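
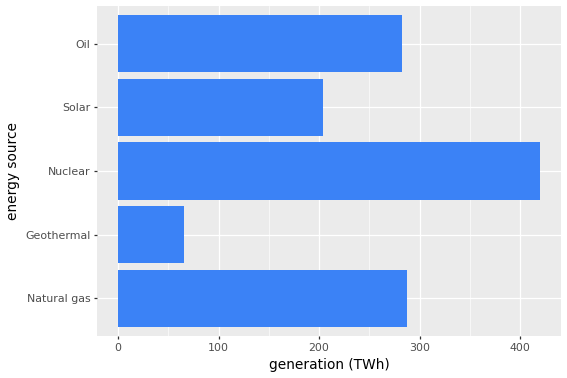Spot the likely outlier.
Geothermal ≈ 50; the rest sit between ≈ 200 and ≈ 400.

Geothermal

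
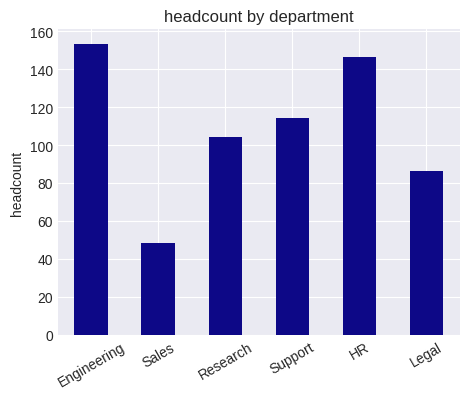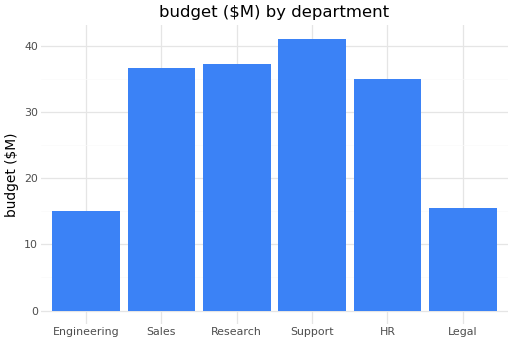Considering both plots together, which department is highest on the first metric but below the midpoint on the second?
Chart 2 median budget ($M) ≈ 35; below-median departments: Engineering, HR, Legal. Among those, Engineering has the highest headcount (≈ 160).

Engineering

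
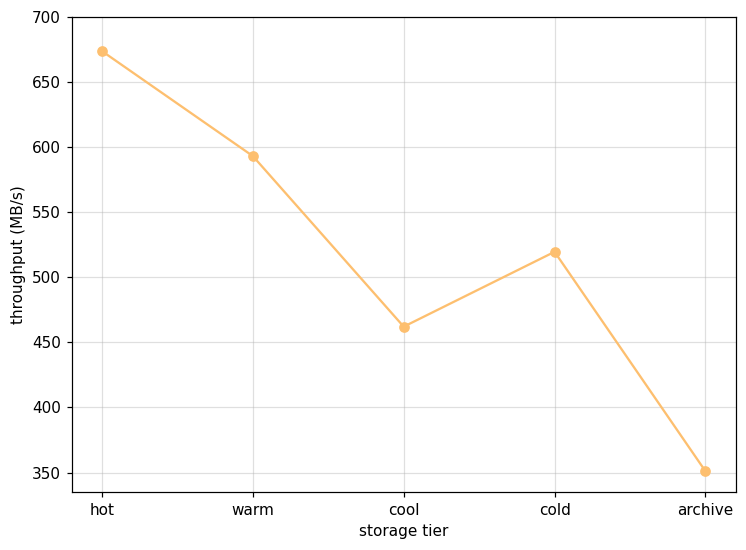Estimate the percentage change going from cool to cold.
≈ +11.1%

cool ≈ 450, cold ≈ 500; (500 − 450) / 450 ≈ +11.1%.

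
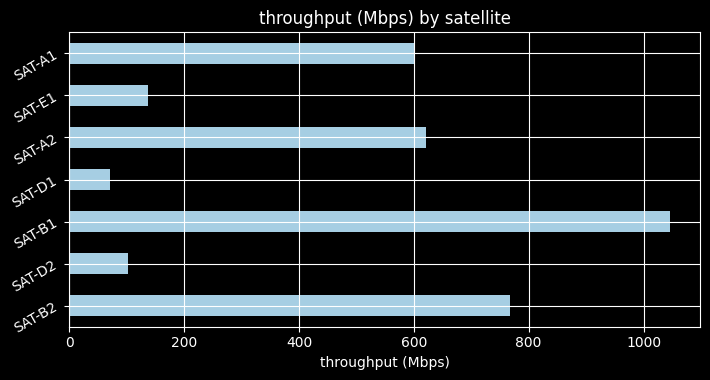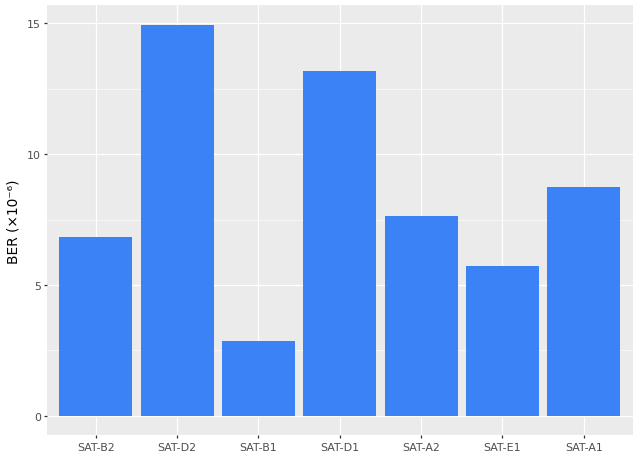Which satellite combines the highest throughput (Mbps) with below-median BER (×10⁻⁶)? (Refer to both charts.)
SAT-B1

Chart 2 median BER (×10⁻⁶) ≈ 8; below-median satellites: SAT-B2, SAT-B1, SAT-E1. Among those, SAT-B1 has the highest throughput (Mbps) (≈ 1000).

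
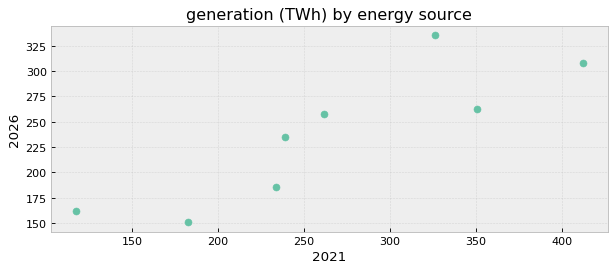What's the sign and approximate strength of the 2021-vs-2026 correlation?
Points are positively correlated; strong (|r| ≈ 0.9).

positive, strong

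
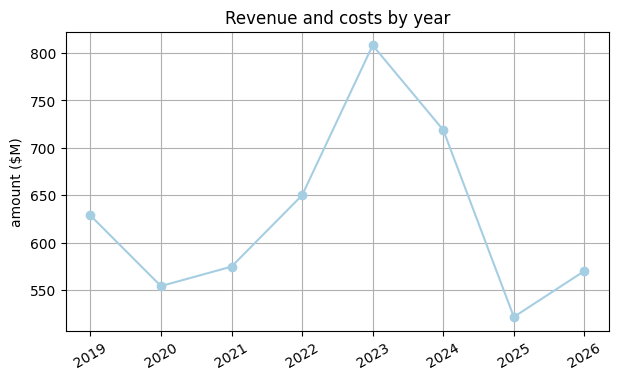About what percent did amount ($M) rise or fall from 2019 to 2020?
2019 ≈ 625, 2020 ≈ 550; (550 − 625) / 625 ≈ -12%.

≈ -12%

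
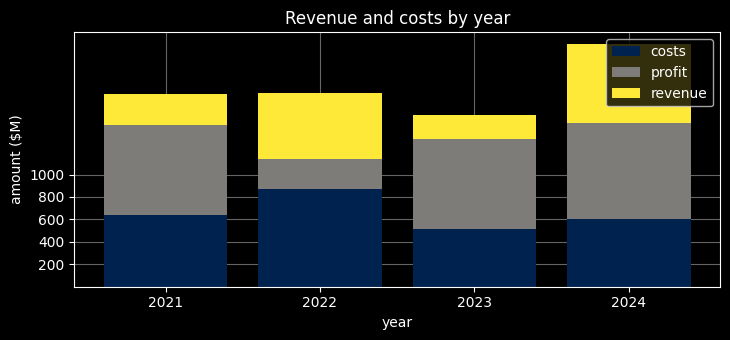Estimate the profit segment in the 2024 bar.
≈ 800

profit top ≈ 1400, bottom ≈ 600; segment ≈ 800.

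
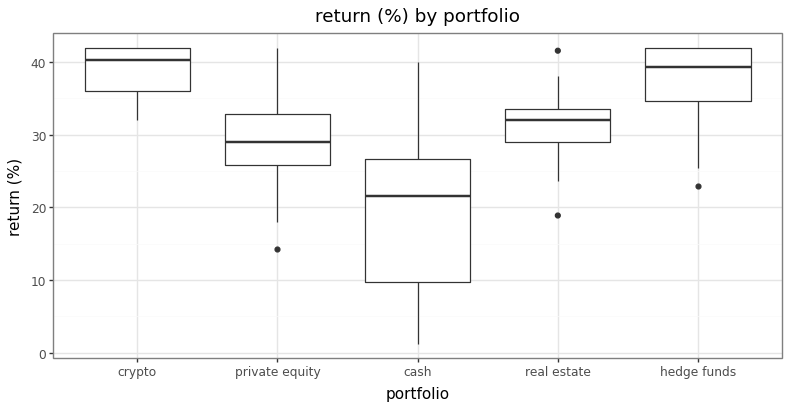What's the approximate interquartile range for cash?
Q3 ≈ 26, Q1 ≈ 10; IQR ≈ 16.

≈ 16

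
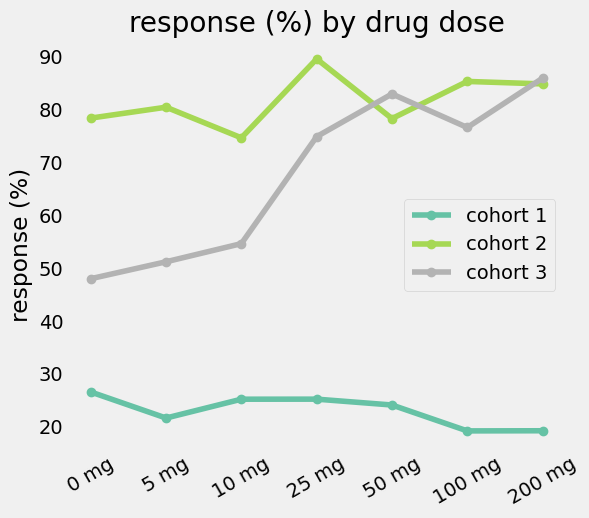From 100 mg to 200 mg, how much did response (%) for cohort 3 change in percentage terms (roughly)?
100 mg ≈ 80, 200 mg ≈ 90; (90 − 80) / 80 ≈ +12.5%.

≈ +12.5%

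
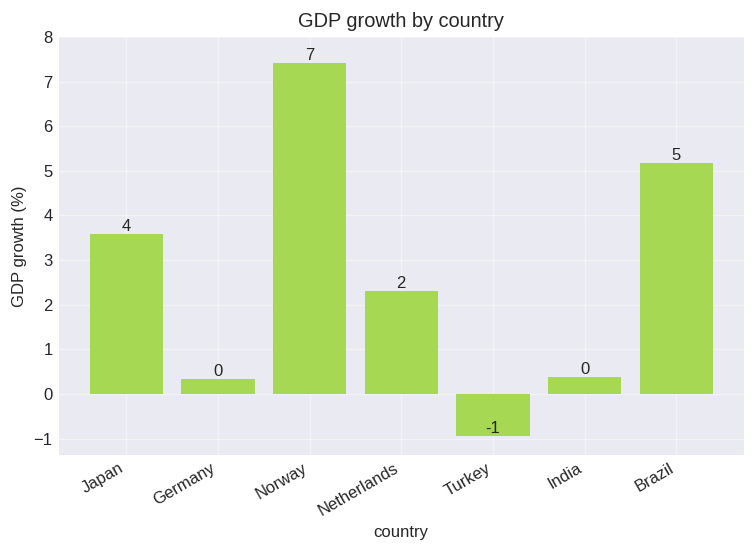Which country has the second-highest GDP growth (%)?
Top 3: Norway ≈ 7, Brazil ≈ 5, Japan ≈ 4.

Brazil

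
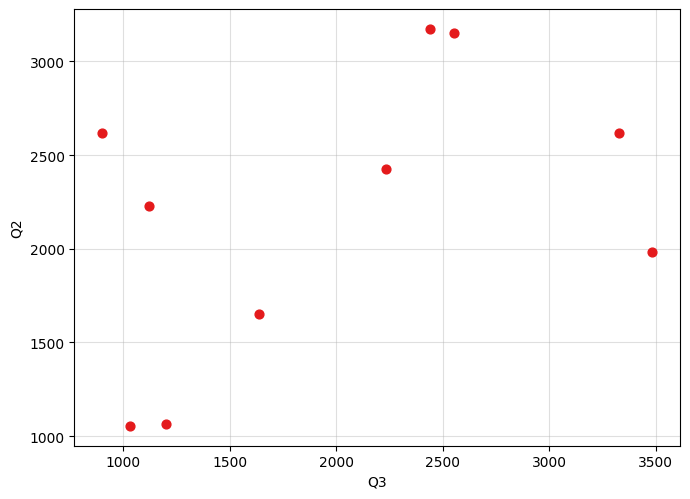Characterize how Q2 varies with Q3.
Points are positively correlated; moderate (|r| ≈ 0.5).

positive, moderate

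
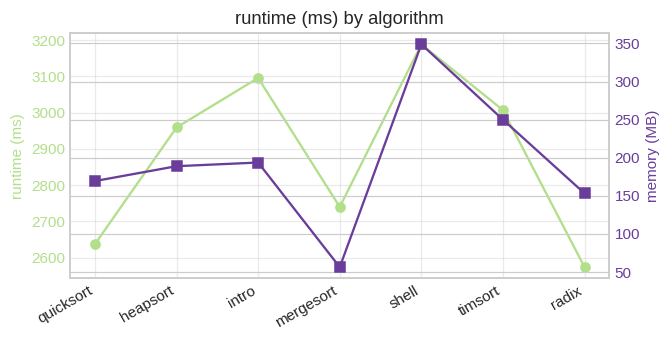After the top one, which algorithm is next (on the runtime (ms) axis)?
intro

Top 3 (on the runtime (ms) axis): shell ≈ 3200, intro ≈ 3100, timsort ≈ 3000.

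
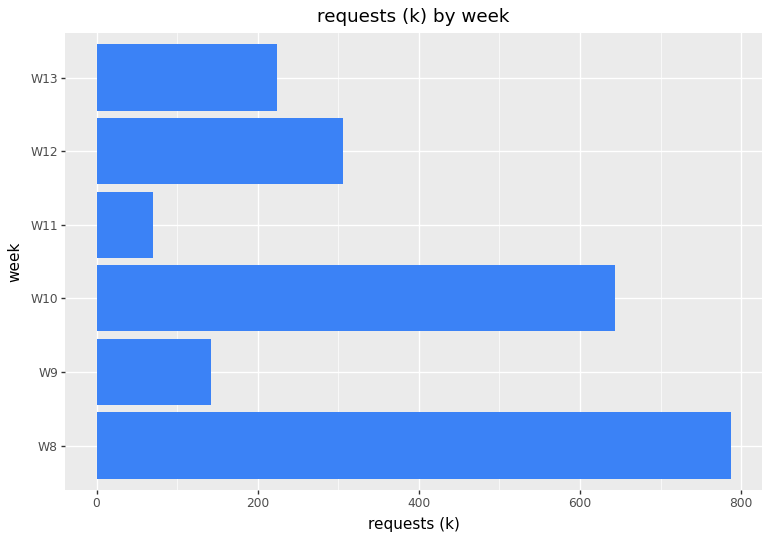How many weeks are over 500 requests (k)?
Above 500: W8, W10.

2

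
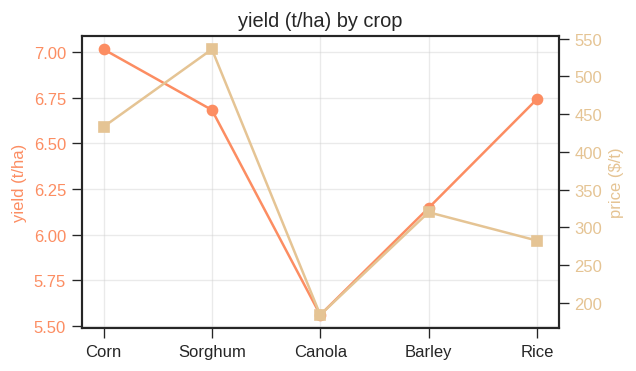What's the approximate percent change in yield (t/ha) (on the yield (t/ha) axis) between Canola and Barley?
Canola ≈ 5.6, Barley ≈ 6.2; (6.2 − 5.6) / 5.6 ≈ +10.7%.

≈ +10.7%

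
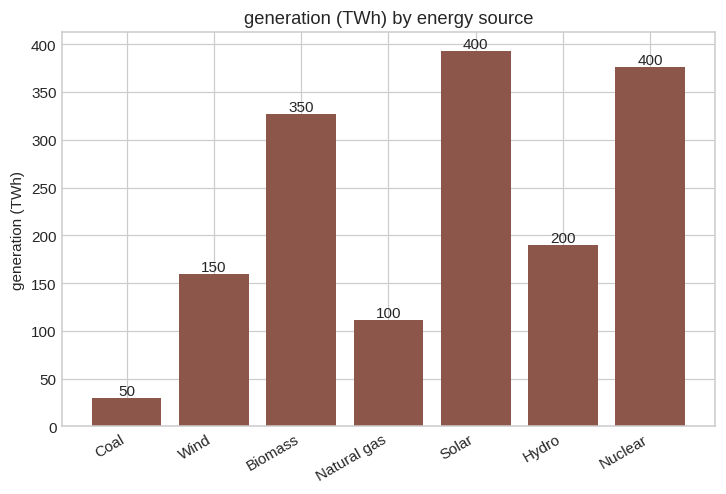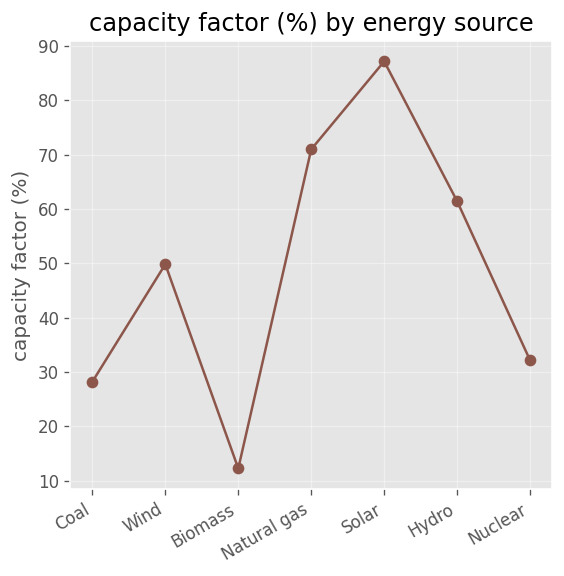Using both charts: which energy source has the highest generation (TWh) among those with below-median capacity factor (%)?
Chart 2 median capacity factor (%) ≈ 50; below-median energy sources: Coal, Biomass, Nuclear. Among those, Nuclear has the highest generation (TWh) (≈ 400).

Nuclear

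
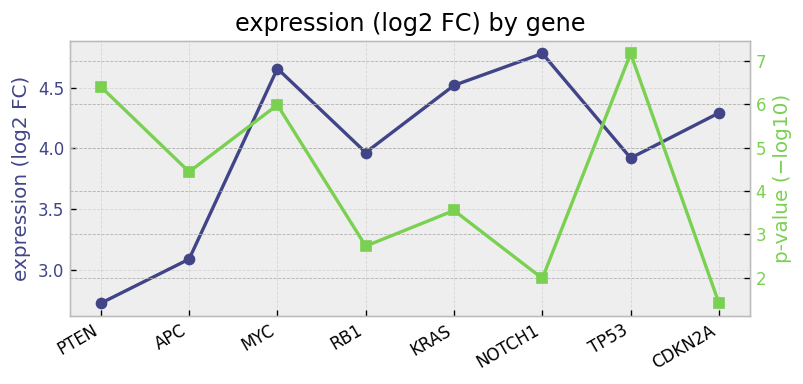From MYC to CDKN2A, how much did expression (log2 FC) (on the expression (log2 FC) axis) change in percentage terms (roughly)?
MYC ≈ 4.6, CDKN2A ≈ 4.2; (4.2 − 4.6) / 4.6 ≈ -8.7%.

≈ -8.7%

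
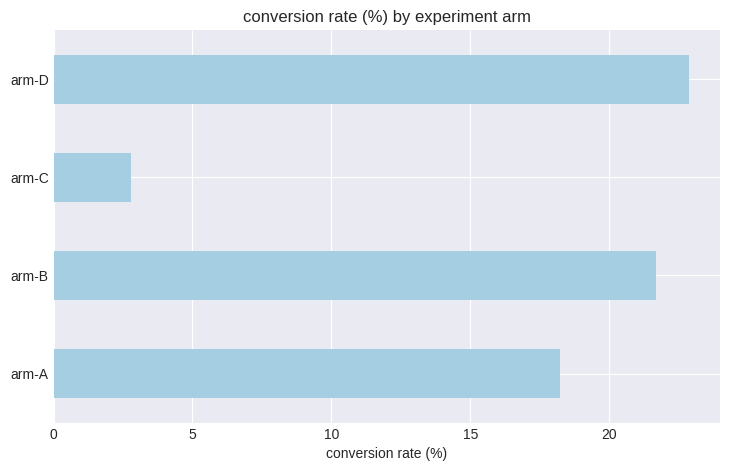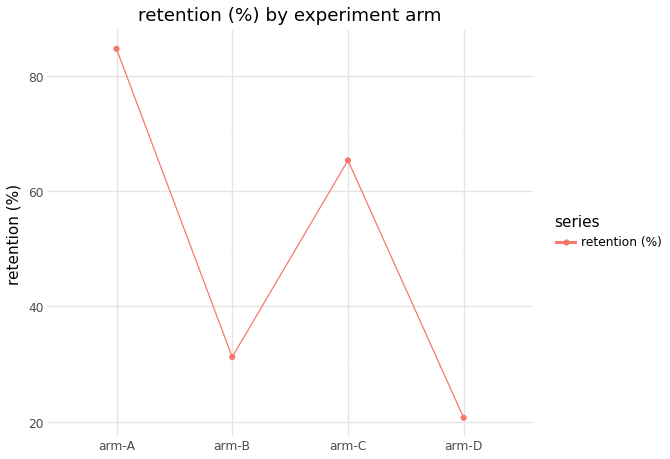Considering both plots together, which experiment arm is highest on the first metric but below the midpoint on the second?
arm-D

Chart 2 median retention (%) ≈ 50; below-median experiment arms: arm-B, arm-D. Among those, arm-D has the highest conversion rate (%) (≈ 25).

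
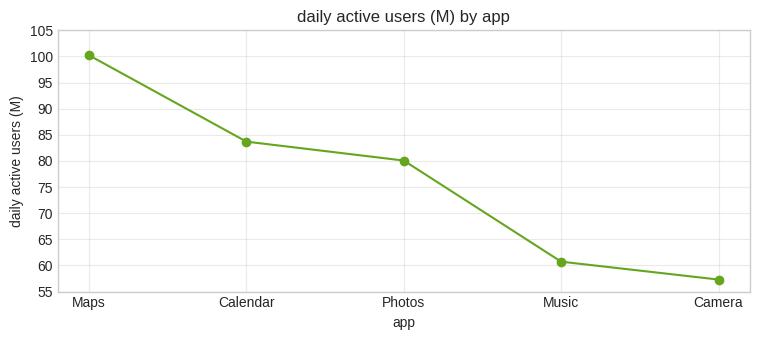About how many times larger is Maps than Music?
Maps ≈ 100, Music ≈ 60; 100/60 ≈ 1.67.

≈ 1.67×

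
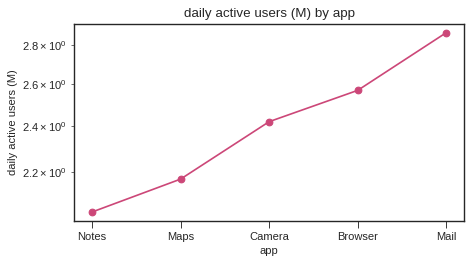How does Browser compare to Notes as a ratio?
Browser ≈ 2.6, Notes ≈ 2.0; 2.6/2.0 ≈ 1.3.

≈ 1.3×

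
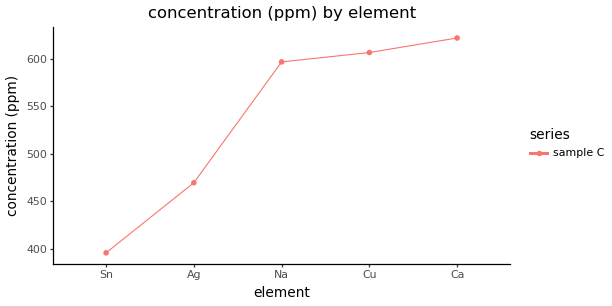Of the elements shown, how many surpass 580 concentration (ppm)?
3

Above 580: Na, Cu, Ca.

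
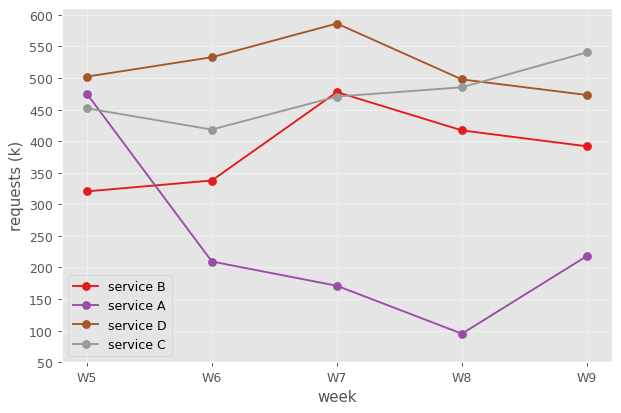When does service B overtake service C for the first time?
W7

W6: service B ≈ 350 vs service C ≈ 400 (not yet); W7: service B ≈ 500 vs service C ≈ 450 (first crossover).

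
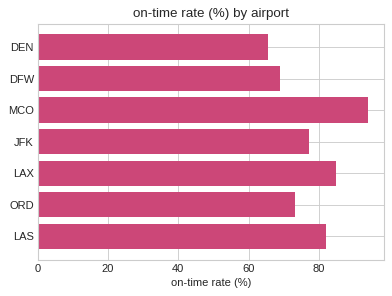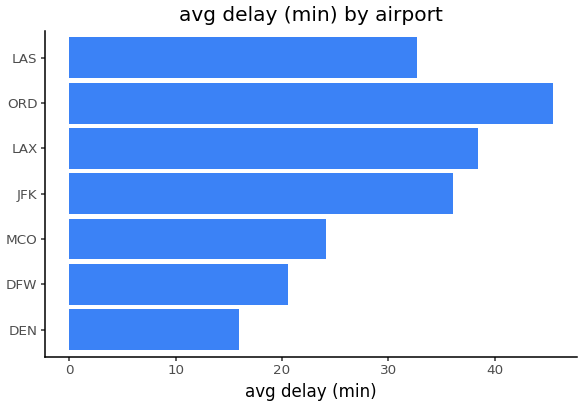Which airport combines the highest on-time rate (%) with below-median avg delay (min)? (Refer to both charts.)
MCO

Chart 2 median avg delay (min) ≈ 35; below-median airports: DEN, DFW, MCO. Among those, MCO has the highest on-time rate (%) (≈ 90).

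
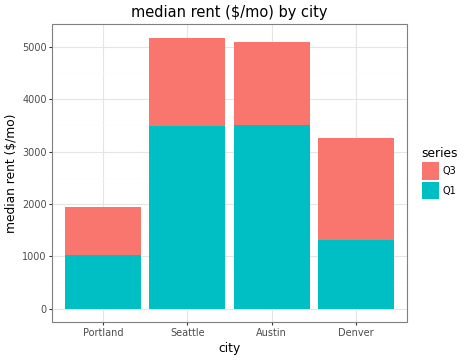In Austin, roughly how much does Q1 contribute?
Q1 top ≈ 3500, bottom ≈ 0; segment ≈ 3500.

≈ 3500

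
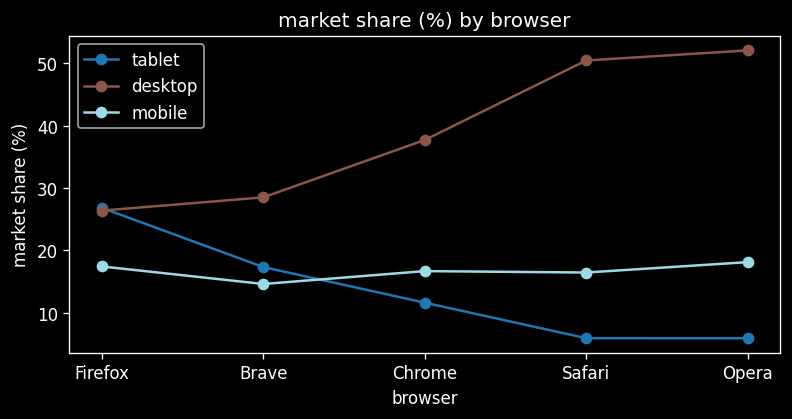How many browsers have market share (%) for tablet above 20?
1

Above 20: Firefox.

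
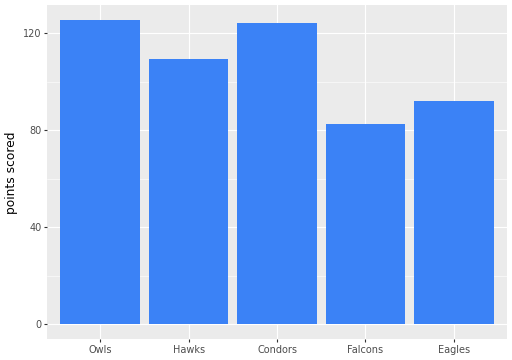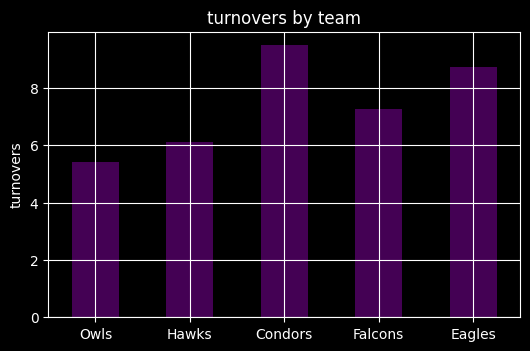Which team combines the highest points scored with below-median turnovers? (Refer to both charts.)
Owls

Chart 2 median turnovers ≈ 7; below-median teams: Owls, Hawks. Among those, Owls has the highest points scored (≈ 120).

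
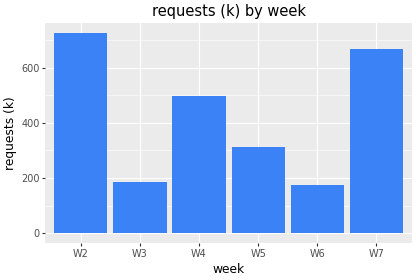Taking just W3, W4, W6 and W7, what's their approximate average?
≈ 400

(200 + 500 + 200 + 700) / 4 ≈ 400.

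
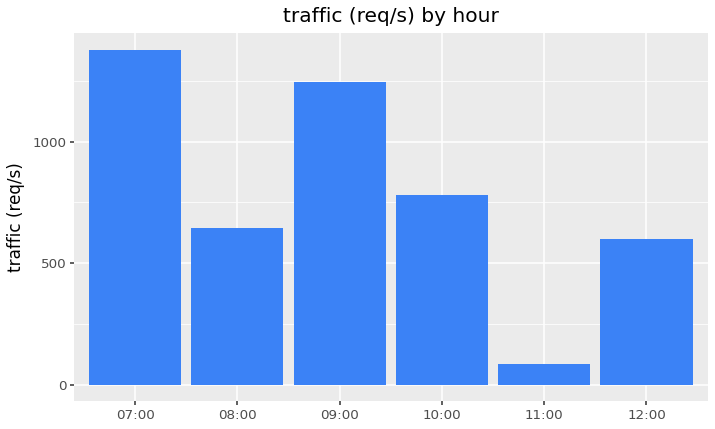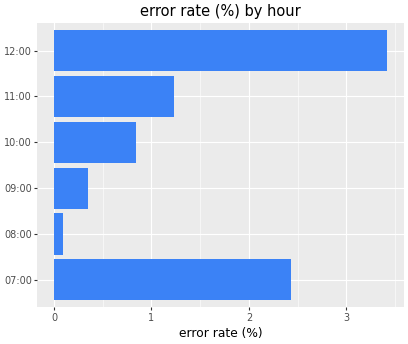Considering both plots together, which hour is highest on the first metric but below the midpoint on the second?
09:00

Chart 2 median error rate (%) ≈ 1; below-median hours: 08:00, 09:00, 10:00. Among those, 09:00 has the highest traffic (req/s) (≈ 1200).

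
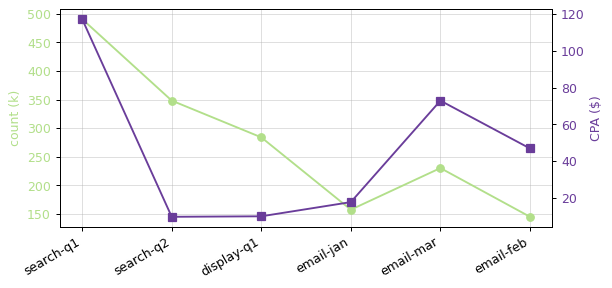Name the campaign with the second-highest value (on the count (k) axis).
search-q2

Top 3 (on the count (k) axis): search-q1 ≈ 500, search-q2 ≈ 350, display-q1 ≈ 300.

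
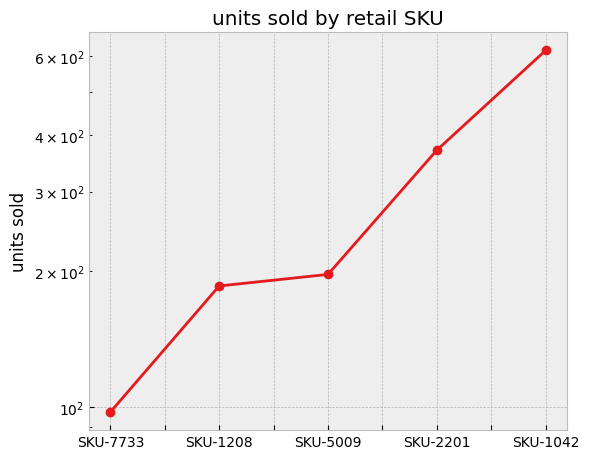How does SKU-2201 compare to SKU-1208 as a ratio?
SKU-2201 ≈ 350, SKU-1208 ≈ 200; 350/200 ≈ 1.75.

≈ 1.75×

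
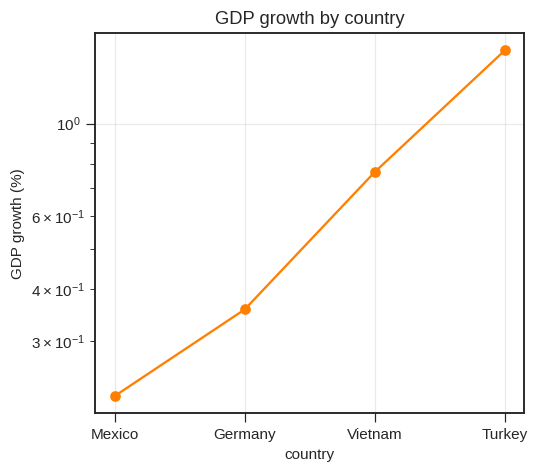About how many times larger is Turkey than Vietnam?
Turkey ≈ 1.4, Vietnam ≈ 0.8; 1.4/0.8 ≈ 1.75.

≈ 1.75×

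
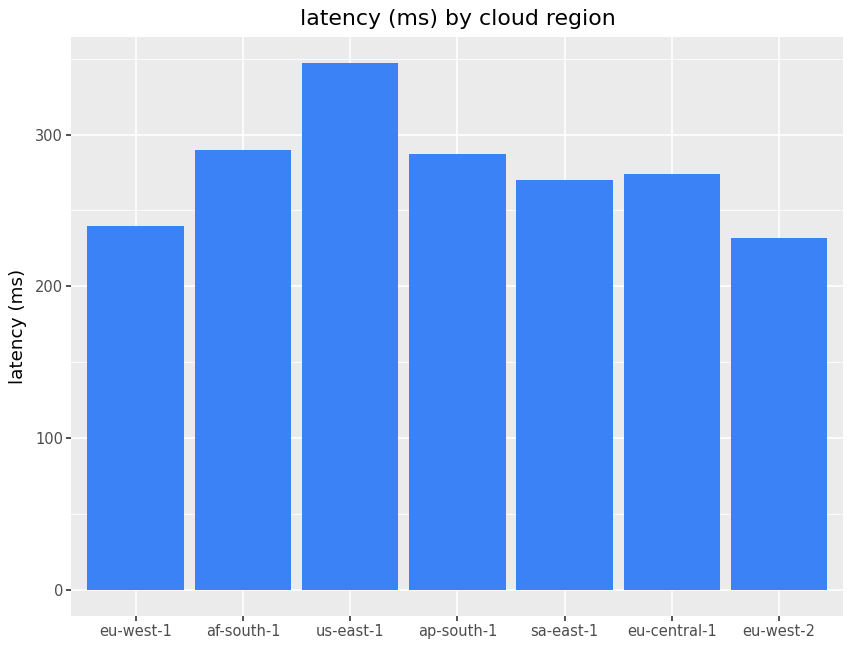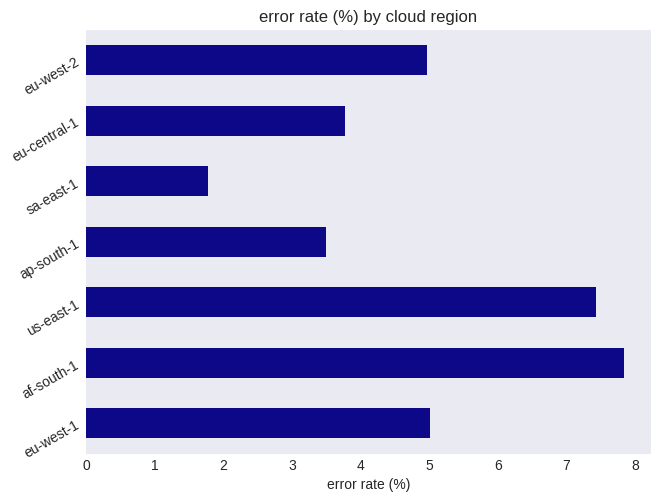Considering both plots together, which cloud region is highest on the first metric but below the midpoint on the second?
ap-south-1

Chart 2 median error rate (%) ≈ 5; below-median cloud regions: ap-south-1, sa-east-1, eu-central-1. Among those, ap-south-1 has the highest latency (ms) (≈ 300).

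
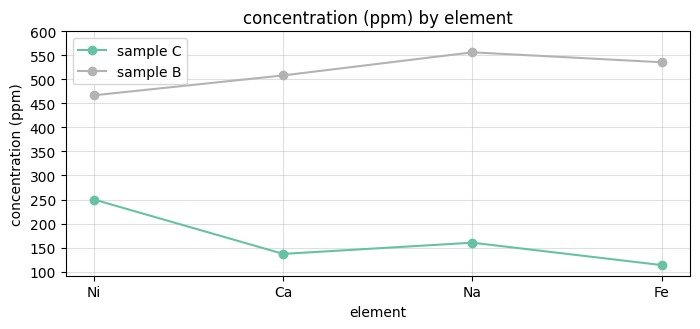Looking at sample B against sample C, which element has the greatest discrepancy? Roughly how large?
Fe: sample B ≈ 550, sample C ≈ 100 → gap ≈ 450. Next-largest (Na) is only ≈ 400.

Fe, ≈ 450 ppm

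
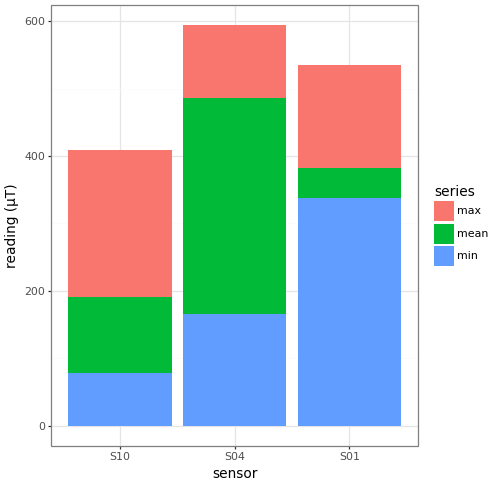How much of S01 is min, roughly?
≈ 350

min top ≈ 350, bottom ≈ 0; segment ≈ 350.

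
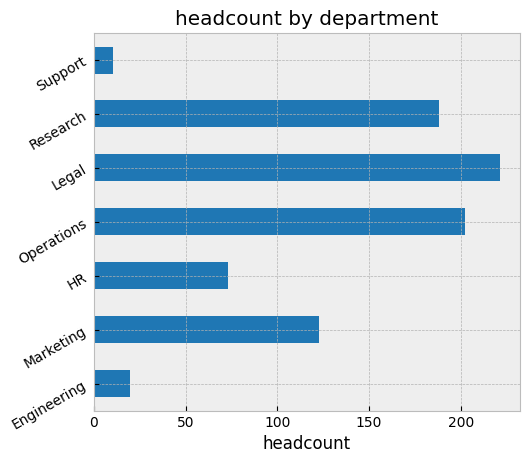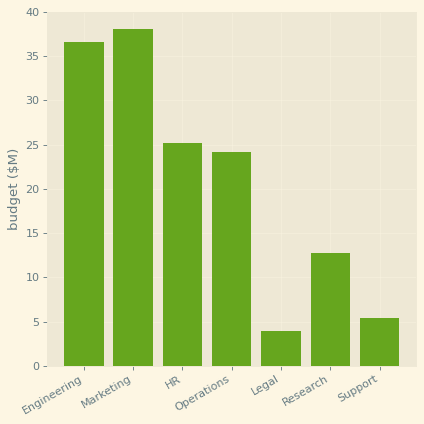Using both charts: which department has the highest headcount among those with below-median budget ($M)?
Chart 2 median budget ($M) ≈ 25; below-median departments: Legal, Research, Support. Among those, Legal has the highest headcount (≈ 225).

Legal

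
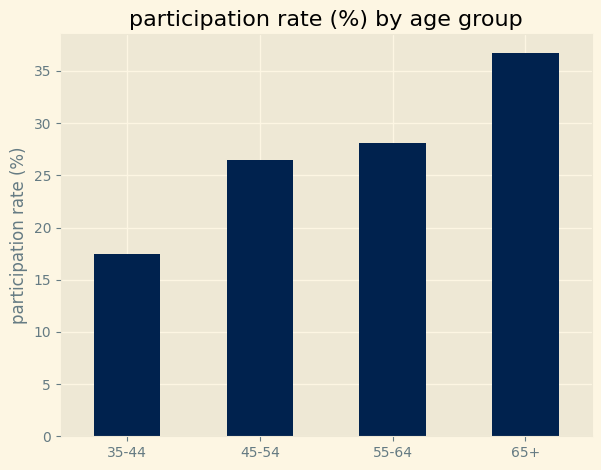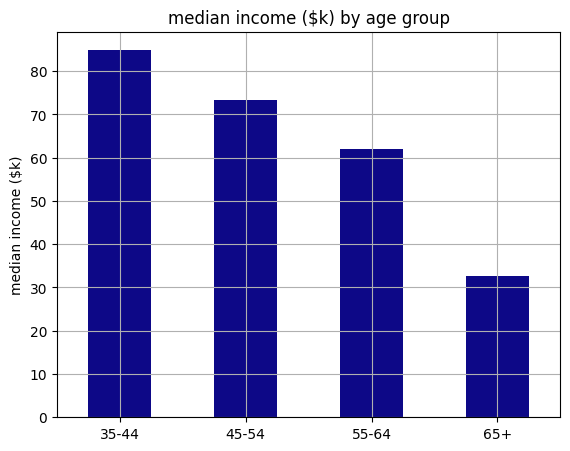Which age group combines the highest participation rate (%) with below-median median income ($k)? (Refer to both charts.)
65+

Chart 2 median median income ($k) ≈ 70; below-median age groups: 55-64, 65+. Among those, 65+ has the highest participation rate (%) (≈ 35).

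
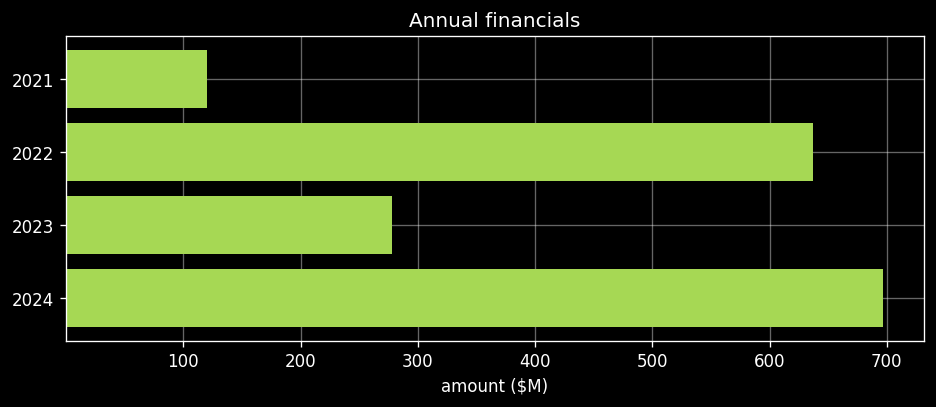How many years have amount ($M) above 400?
Above 400: 2022, 2024.

2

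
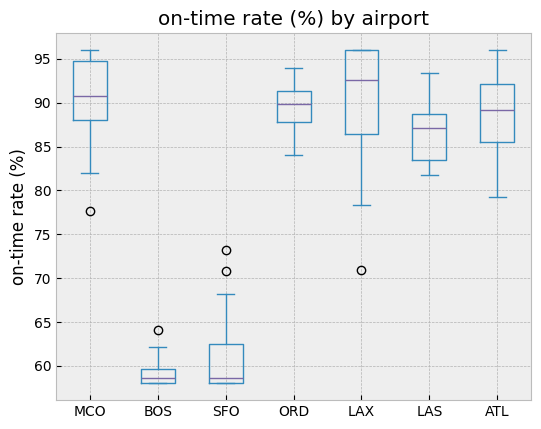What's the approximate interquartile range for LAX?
Q3 ≈ 95, Q1 ≈ 85; IQR ≈ 10.

≈ 10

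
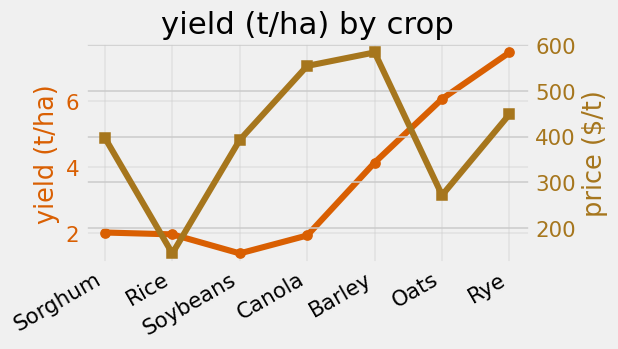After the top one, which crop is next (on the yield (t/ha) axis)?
Top 3 (on the yield (t/ha) axis): Rye ≈ 7, Oats ≈ 6, Barley ≈ 4.

Oats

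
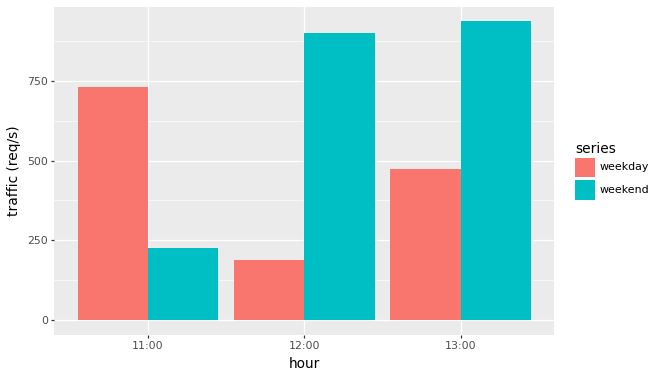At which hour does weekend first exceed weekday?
11:00: weekend ≈ 200 vs weekday ≈ 700 (not yet); 12:00: weekend ≈ 900 vs weekday ≈ 200 (first crossover).

12:00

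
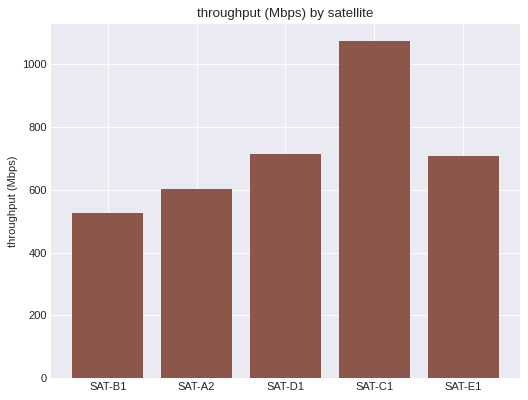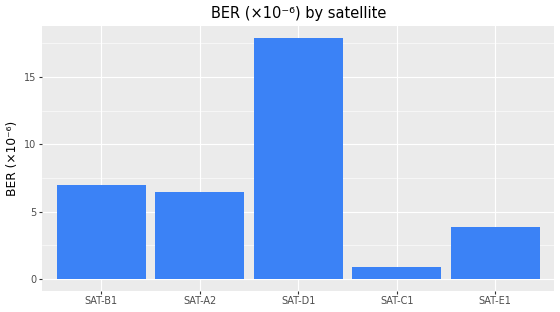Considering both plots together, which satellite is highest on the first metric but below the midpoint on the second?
SAT-C1

Chart 2 median BER (×10⁻⁶) ≈ 6; below-median satellites: SAT-C1, SAT-E1. Among those, SAT-C1 has the highest throughput (Mbps) (≈ 1100).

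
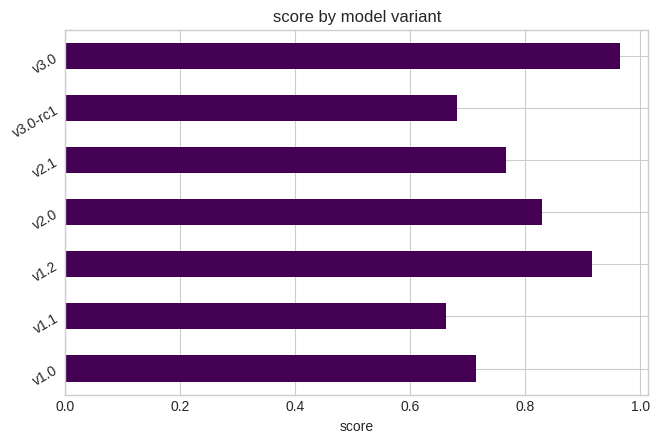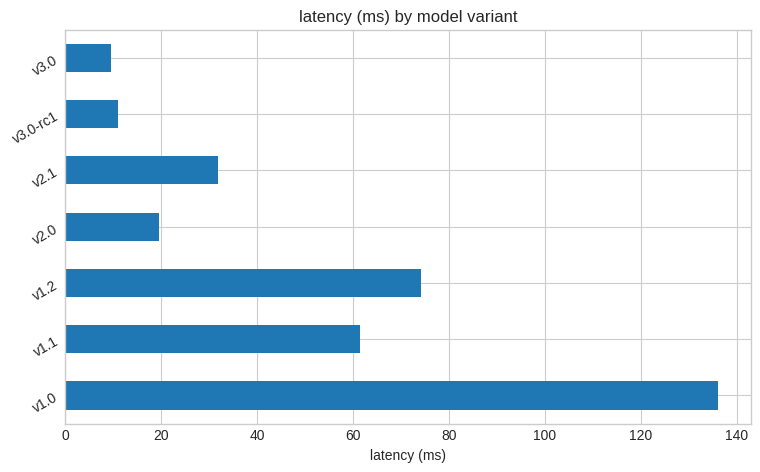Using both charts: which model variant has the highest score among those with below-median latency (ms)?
v3.0

Chart 2 median latency (ms) ≈ 40; below-median model variants: v2.0, v3.0-rc1, v3.0. Among those, v3.0 has the highest score (≈ 1).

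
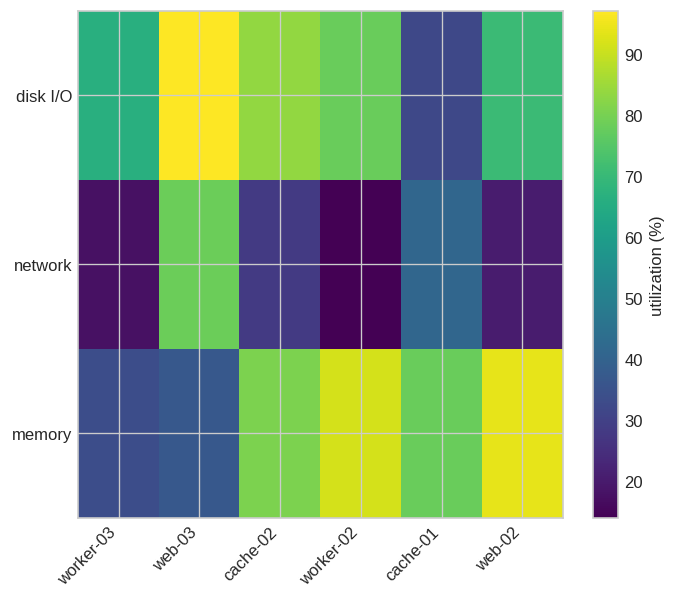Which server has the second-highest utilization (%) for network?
Top 3 for network: web-03 ≈ 80, cache-01 ≈ 40, cache-02 ≈ 30.

cache-01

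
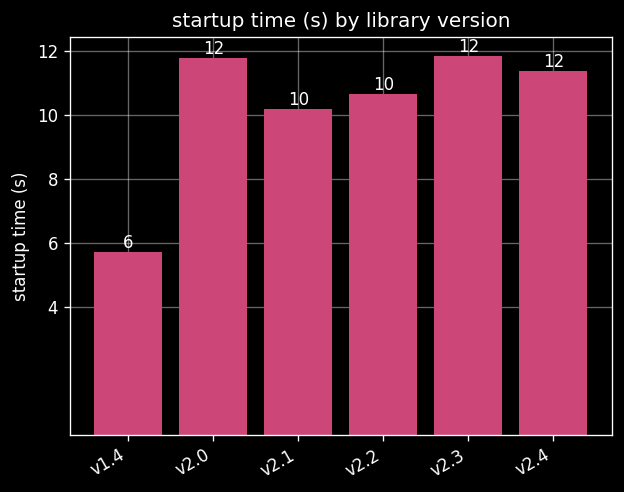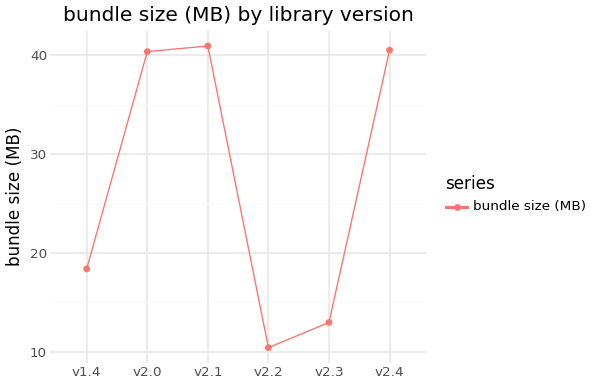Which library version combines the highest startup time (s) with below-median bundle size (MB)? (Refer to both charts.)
Chart 2 median bundle size (MB) ≈ 30; below-median library versions: v1.4, v2.2, v2.3. Among those, v2.3 has the highest startup time (s) (≈ 12).

v2.3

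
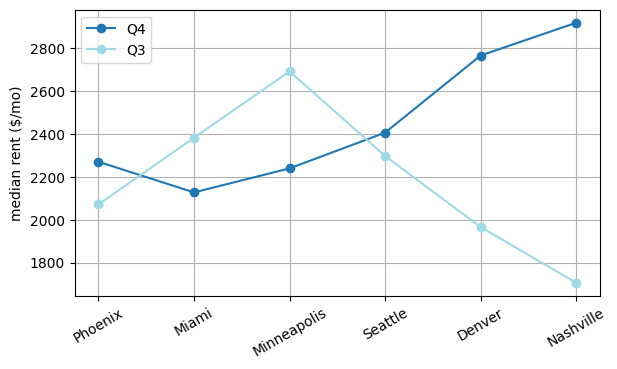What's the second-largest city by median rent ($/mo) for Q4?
Top 3 for Q4: Nashville ≈ 3000, Denver ≈ 2800, Seattle ≈ 2400.

Denver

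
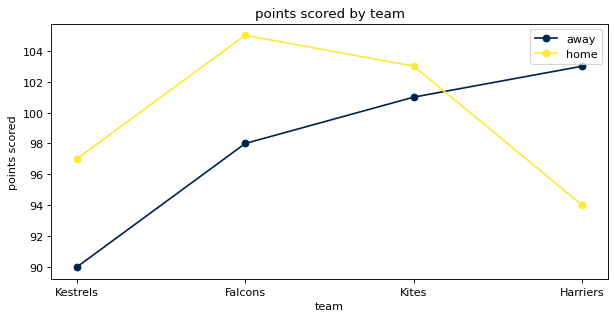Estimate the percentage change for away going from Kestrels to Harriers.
≈ +15.6%

Kestrels ≈ 90, Harriers ≈ 104; (104 − 90) / 90 ≈ +15.6%.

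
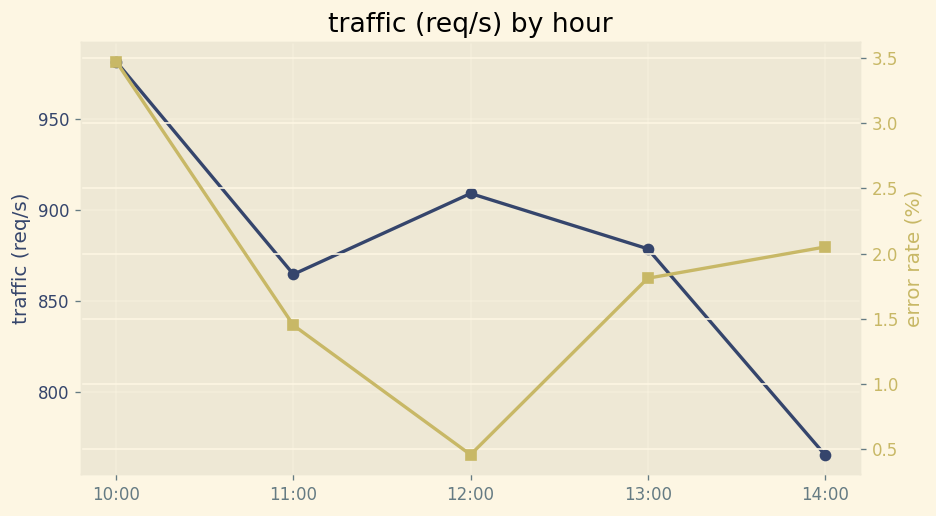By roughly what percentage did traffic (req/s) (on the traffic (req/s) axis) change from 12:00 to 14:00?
12:00 ≈ 900, 14:00 ≈ 760; (760 − 900) / 900 ≈ -15.6%.

≈ -15.6%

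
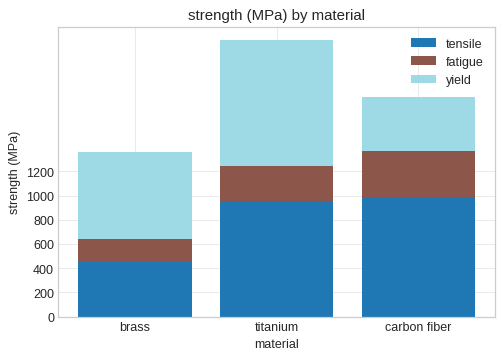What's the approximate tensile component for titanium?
≈ 1000

tensile top ≈ 1000, bottom ≈ 0; segment ≈ 1000.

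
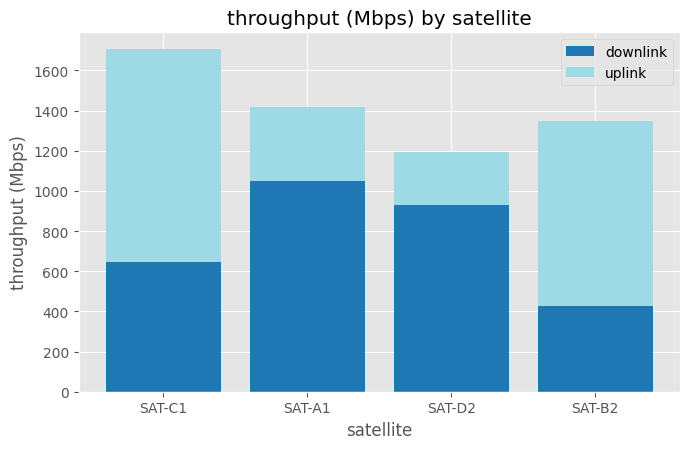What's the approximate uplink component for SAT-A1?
uplink top ≈ 1400, bottom ≈ 1000; segment ≈ 400.

≈ 400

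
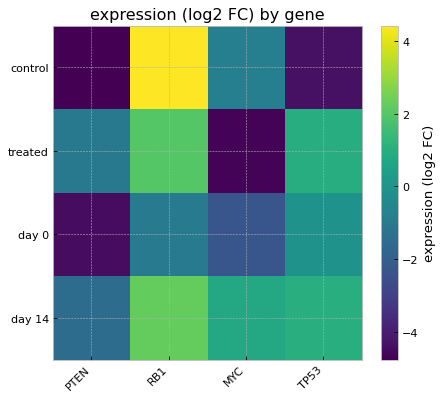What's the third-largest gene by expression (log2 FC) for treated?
Top 4 for treated: RB1 ≈ 2, TP53 ≈ 1, PTEN ≈ -1, MYC ≈ -5.

PTEN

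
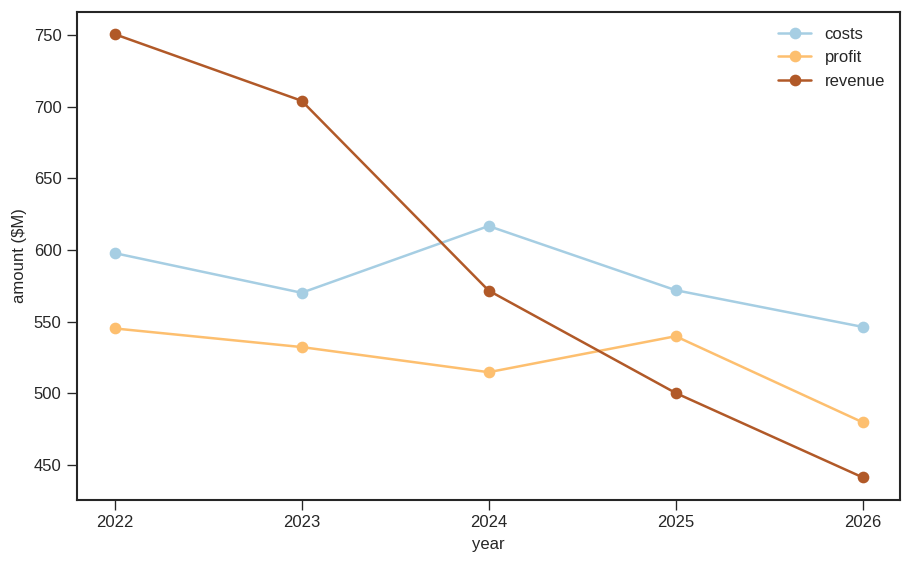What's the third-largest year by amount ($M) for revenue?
Top 4 for revenue: 2022 ≈ 750, 2023 ≈ 700, 2024 ≈ 550, 2025 ≈ 500.

2024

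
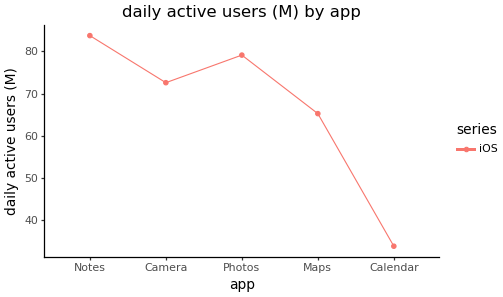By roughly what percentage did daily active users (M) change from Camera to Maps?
Camera ≈ 75, Maps ≈ 65; (65 − 75) / 75 ≈ -13.3%.

≈ -13.3%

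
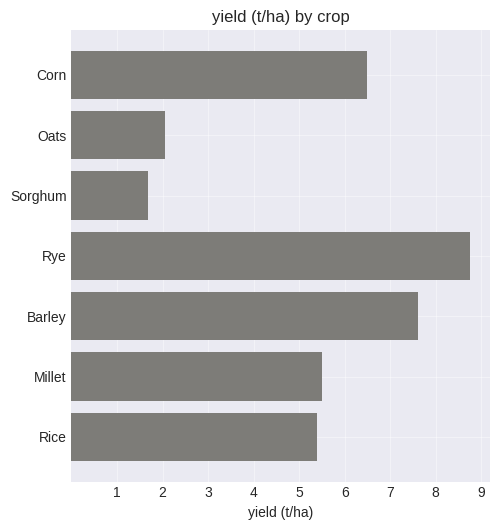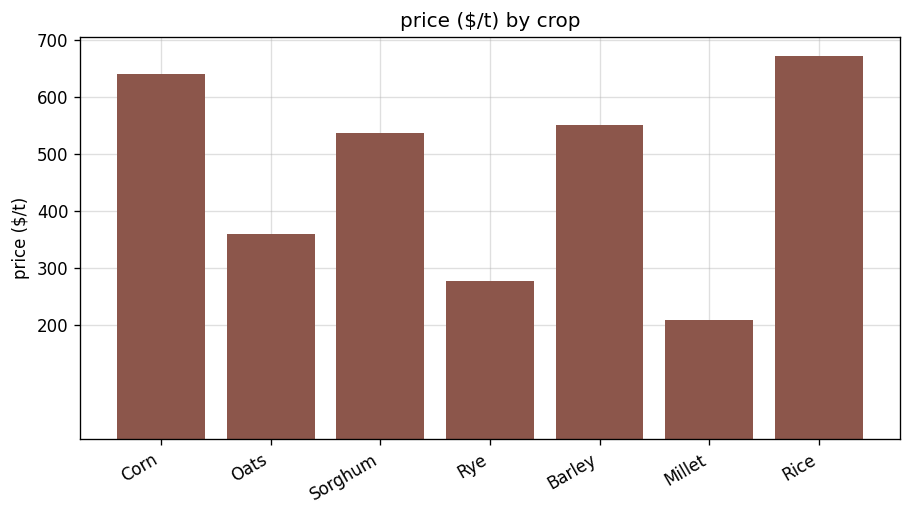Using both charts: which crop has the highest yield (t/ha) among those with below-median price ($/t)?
Chart 2 median price ($/t) ≈ 500; below-median crops: Oats, Rye, Millet. Among those, Rye has the highest yield (t/ha) (≈ 9).

Rye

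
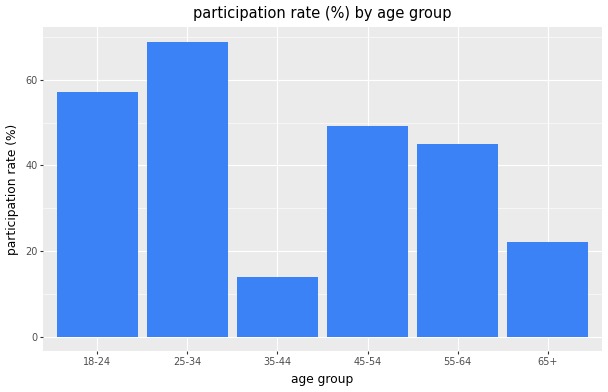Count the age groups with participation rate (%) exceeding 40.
4

Above 40: 18-24, 25-34, 45-54, 55-64.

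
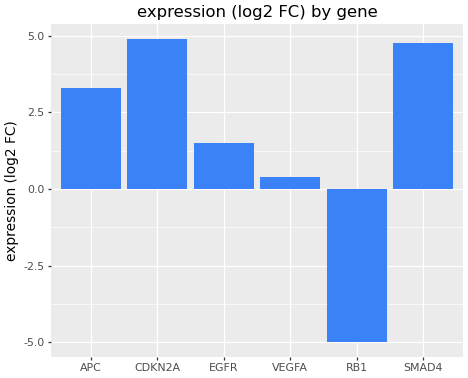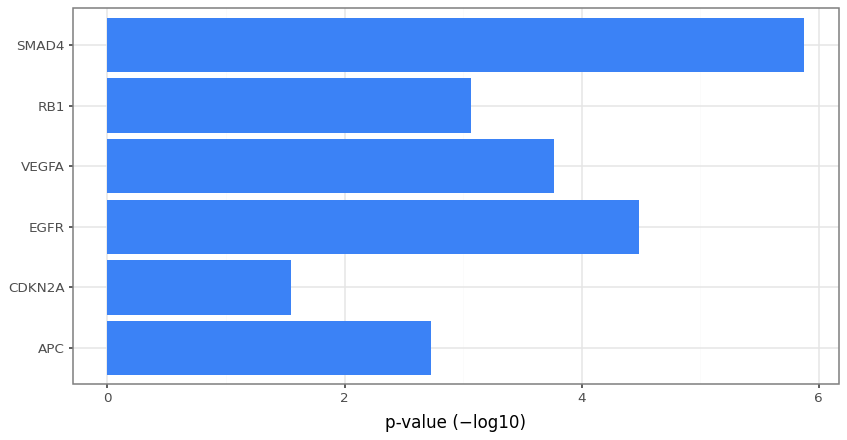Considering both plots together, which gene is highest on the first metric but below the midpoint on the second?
Chart 2 median p-value (−log10) ≈ 3; below-median genes: APC, CDKN2A, RB1. Among those, CDKN2A has the highest expression (log2 FC) (≈ 5).

CDKN2A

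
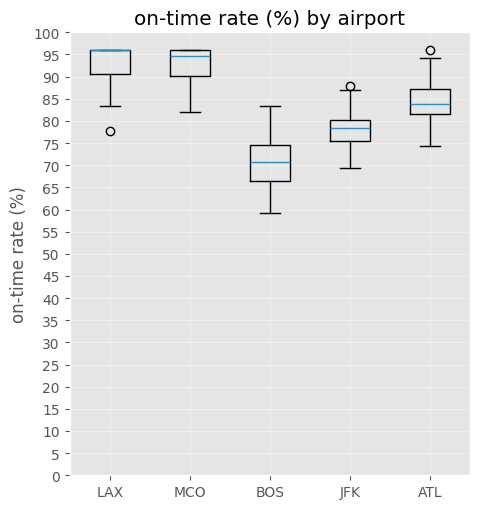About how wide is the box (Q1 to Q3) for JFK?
≈ 5

Q3 ≈ 80, Q1 ≈ 75; IQR ≈ 5.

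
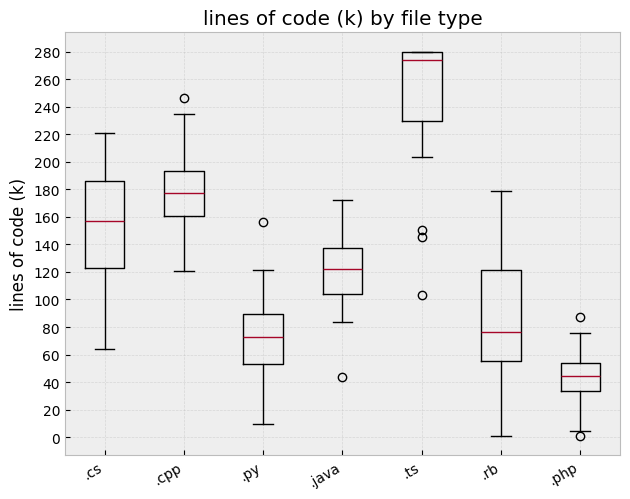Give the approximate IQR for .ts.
Q3 ≈ 280, Q1 ≈ 220; IQR ≈ 60.

≈ 60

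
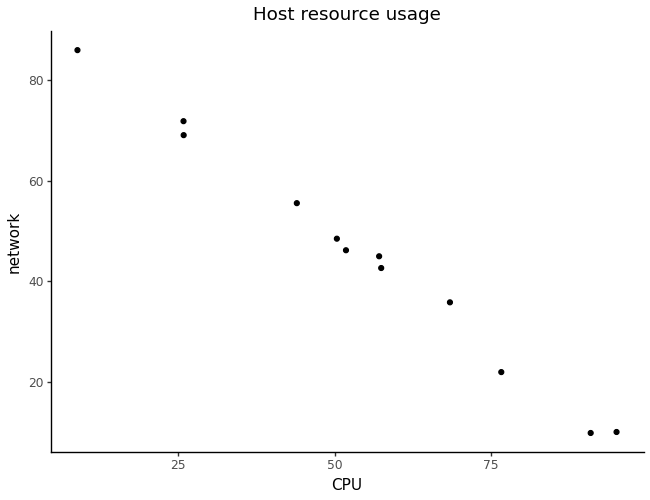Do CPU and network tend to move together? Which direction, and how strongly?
Points are negatively correlated; strong (|r| ≈ 1.0).

negative, strong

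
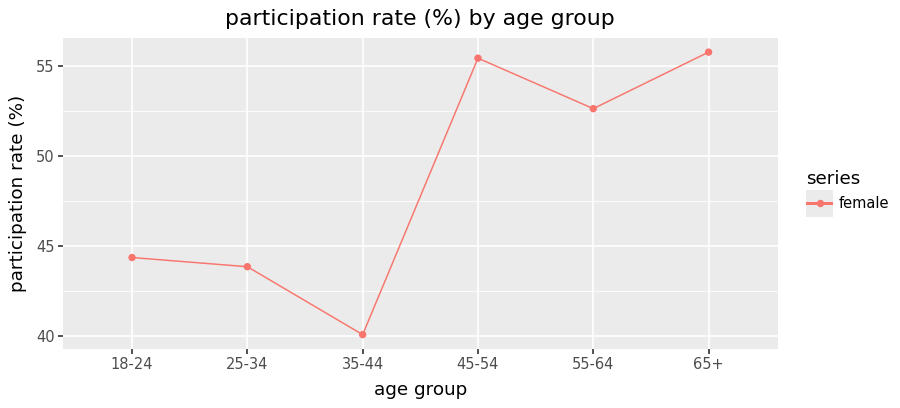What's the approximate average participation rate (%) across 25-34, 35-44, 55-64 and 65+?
(44 + 40 + 52 + 56) / 4 ≈ 48.

≈ 48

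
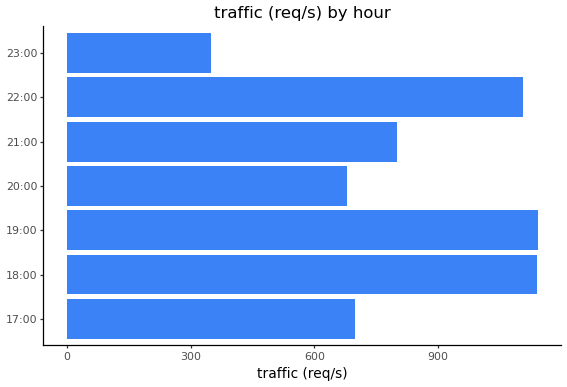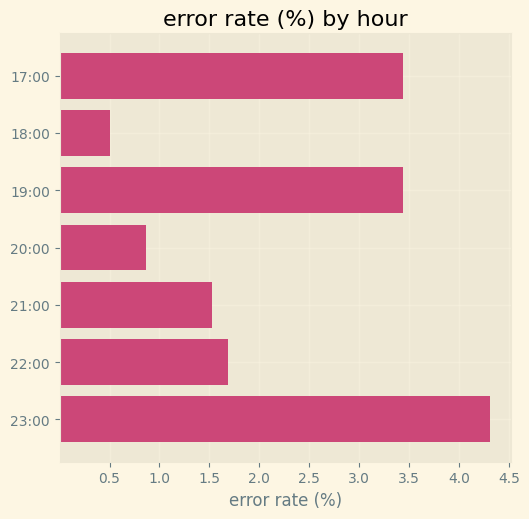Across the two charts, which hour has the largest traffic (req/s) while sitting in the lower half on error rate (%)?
18:00

Chart 2 median error rate (%) ≈ 1.5; below-median hours: 18:00, 20:00, 21:00. Among those, 18:00 has the highest traffic (req/s) (≈ 1200).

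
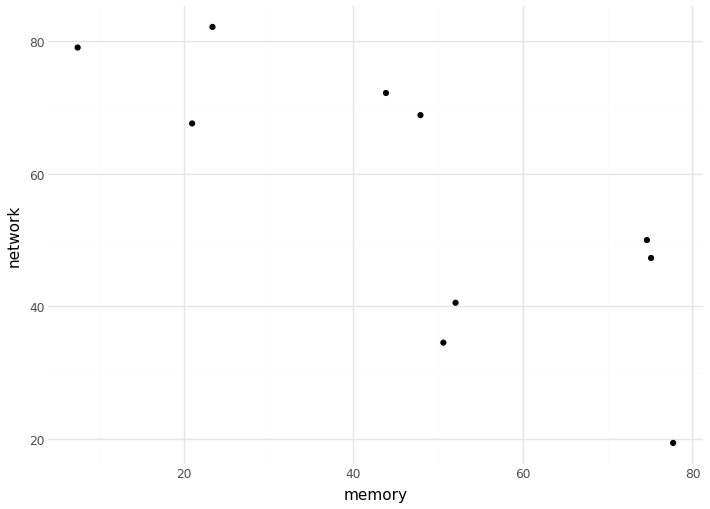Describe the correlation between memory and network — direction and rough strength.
negative, strong

Points are negatively correlated; strong (|r| ≈ 0.8).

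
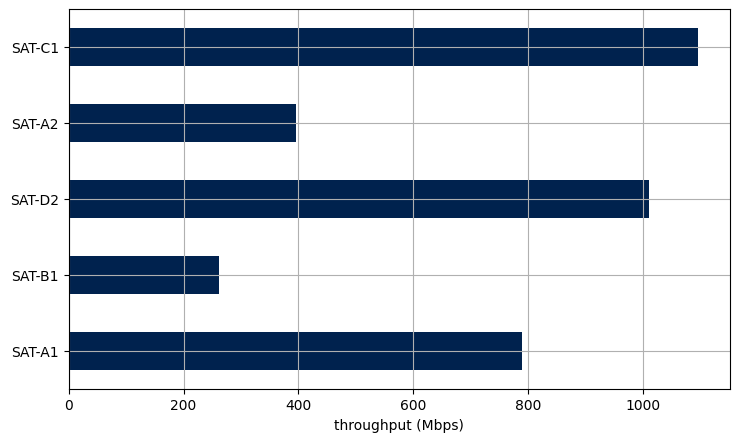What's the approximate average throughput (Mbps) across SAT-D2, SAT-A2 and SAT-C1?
≈ 833

(1000 + 400 + 1100) / 3 ≈ 833.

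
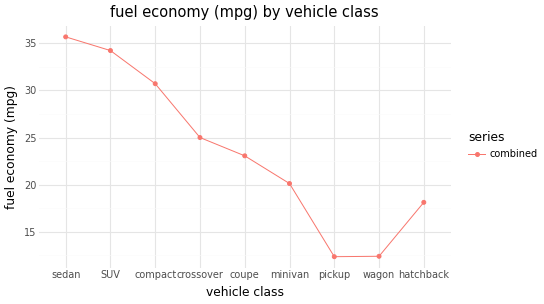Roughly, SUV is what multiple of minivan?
≈ 1.7×

SUV ≈ 34, minivan ≈ 20; 34/20 ≈ 1.7.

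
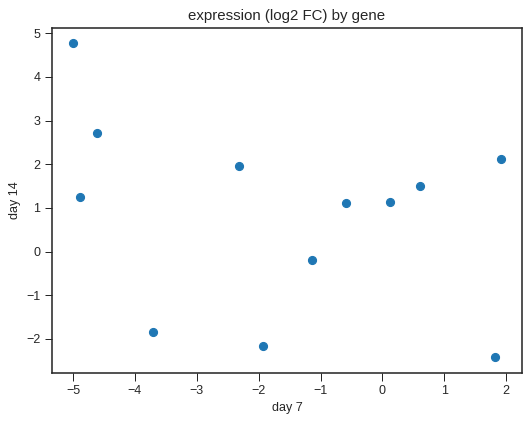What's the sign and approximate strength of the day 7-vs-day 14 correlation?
Points are negatively correlated; weak (|r| ≈ 0.3).

negative, weak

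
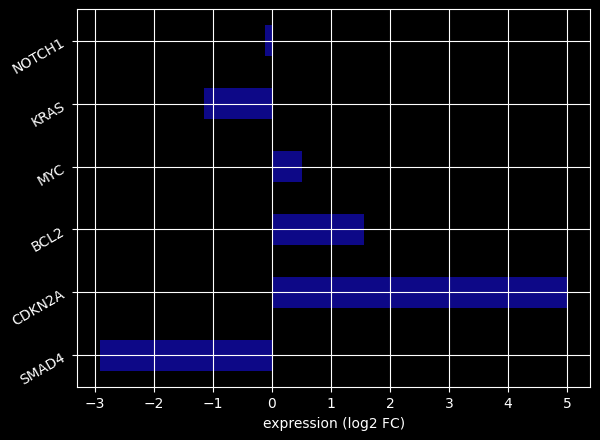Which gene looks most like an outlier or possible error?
CDKN2A

CDKN2A ≈ 5; the rest sit between ≈ -3 and ≈ 2.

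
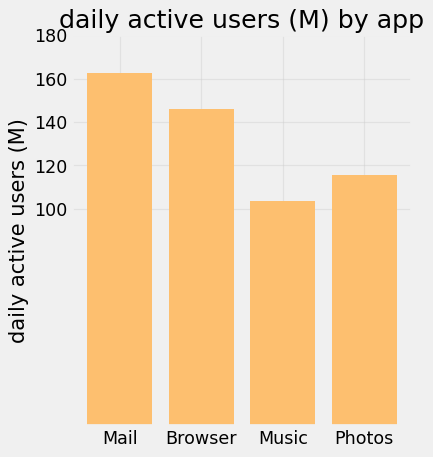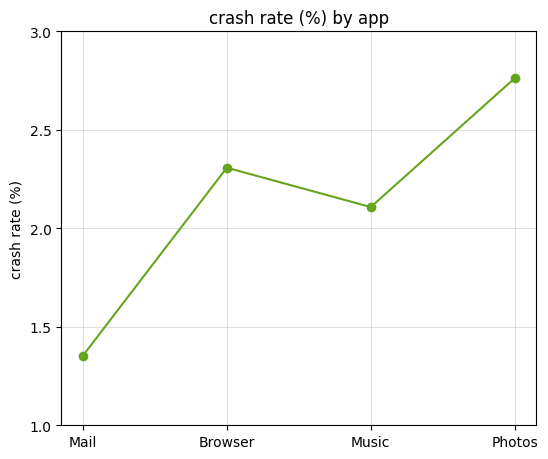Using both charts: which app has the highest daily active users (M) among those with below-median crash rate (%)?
Chart 2 median crash rate (%) ≈ 2; below-median apps: Mail, Music. Among those, Mail has the highest daily active users (M) (≈ 160).

Mail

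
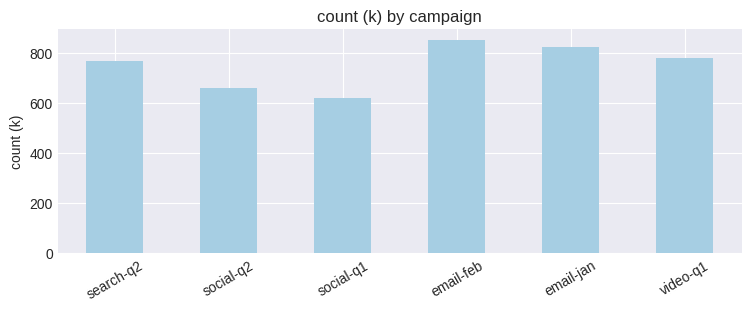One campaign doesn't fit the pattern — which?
social-q1 ≈ 600; the rest sit between ≈ 700 and ≈ 800.

social-q1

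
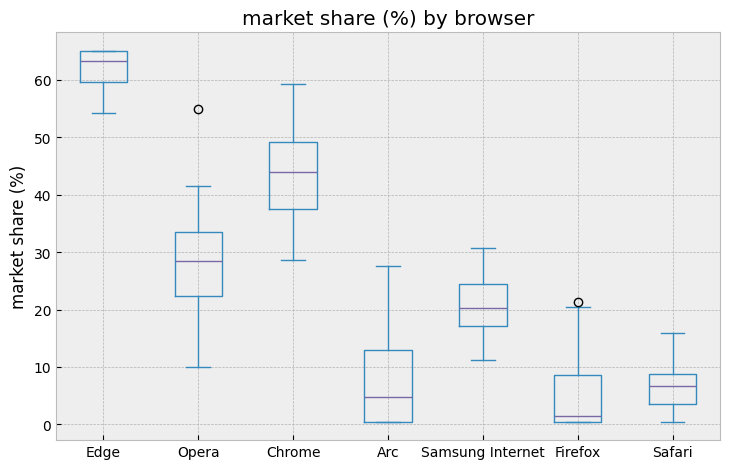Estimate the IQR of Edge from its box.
≈ 5

Q3 ≈ 65, Q1 ≈ 60; IQR ≈ 5.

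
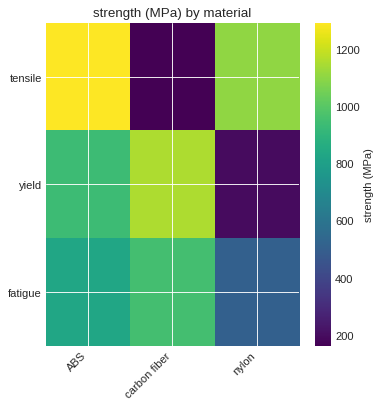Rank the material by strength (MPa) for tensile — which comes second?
Top 3 for tensile: ABS ≈ 1300, nylon ≈ 1100, carbon fiber ≈ 200.

nylon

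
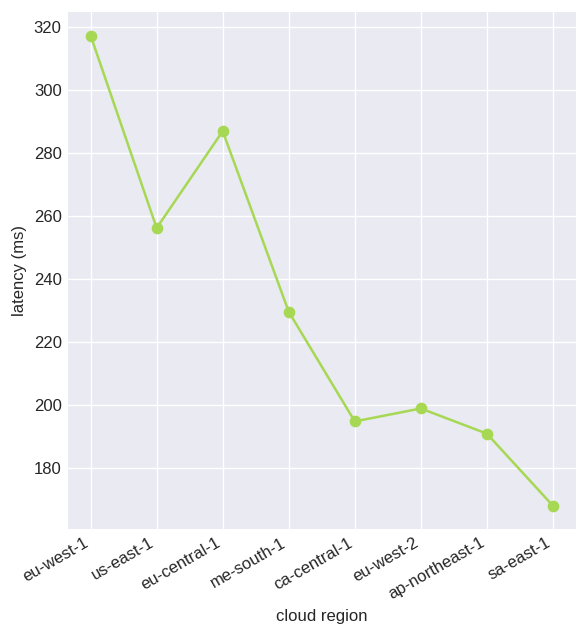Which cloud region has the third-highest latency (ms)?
Top 4: eu-west-1 ≈ 320, eu-central-1 ≈ 280, us-east-1 ≈ 260, me-south-1 ≈ 220.

us-east-1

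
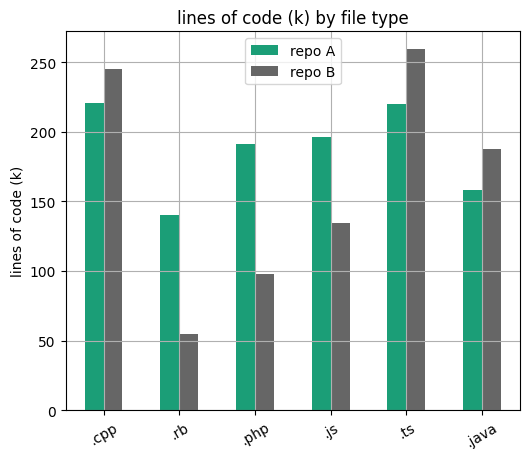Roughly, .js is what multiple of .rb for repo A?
.js ≈ 200, .rb ≈ 150; 200/150 ≈ 1.33.

≈ 1.33×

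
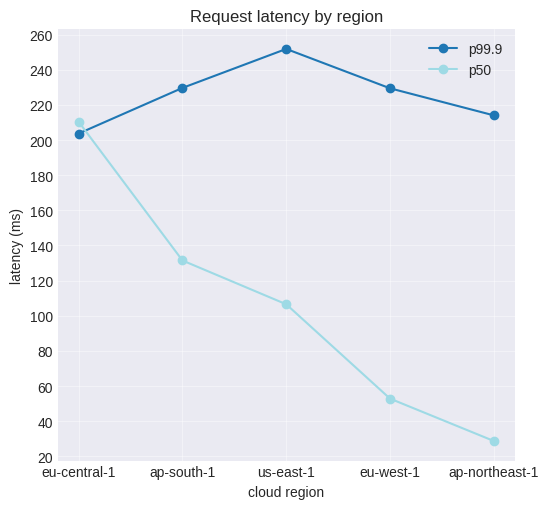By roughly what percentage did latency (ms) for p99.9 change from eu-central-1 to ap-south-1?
eu-central-1 ≈ 200, ap-south-1 ≈ 220; (220 − 200) / 200 ≈ +10%.

≈ +10%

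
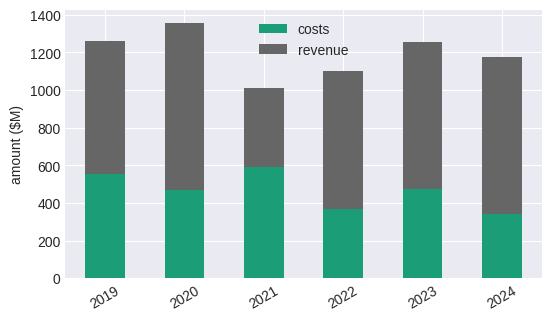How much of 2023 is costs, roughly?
≈ 400

costs top ≈ 400, bottom ≈ 0; segment ≈ 400.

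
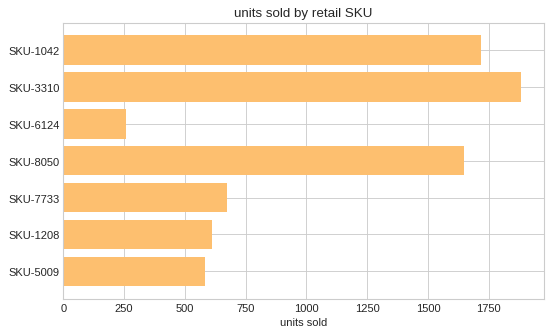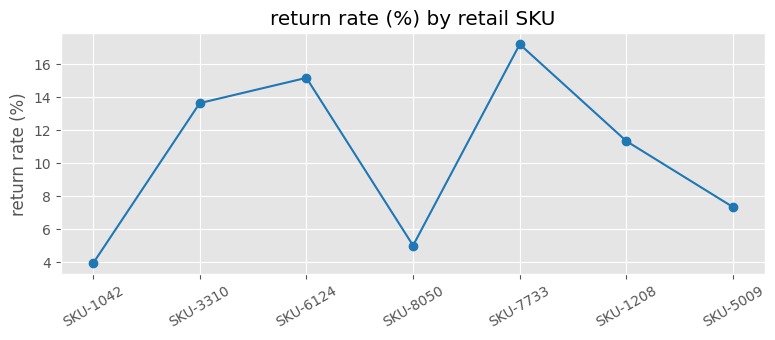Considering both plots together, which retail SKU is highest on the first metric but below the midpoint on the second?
Chart 2 median return rate (%) ≈ 12; below-median retail SKUs: SKU-1042, SKU-8050, SKU-5009. Among those, SKU-1042 has the highest units sold (≈ 1800).

SKU-1042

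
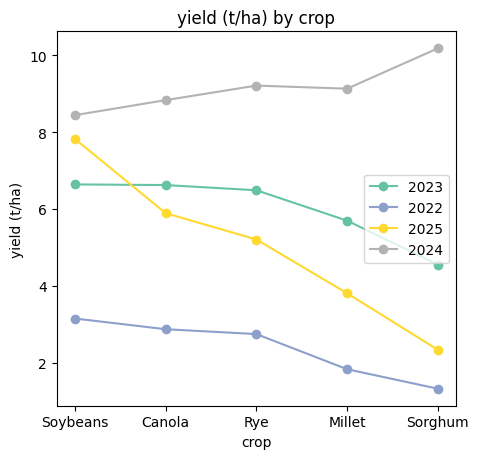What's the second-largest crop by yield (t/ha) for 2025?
Canola

Top 3 for 2025: Soybeans ≈ 8, Canola ≈ 6, Rye ≈ 5.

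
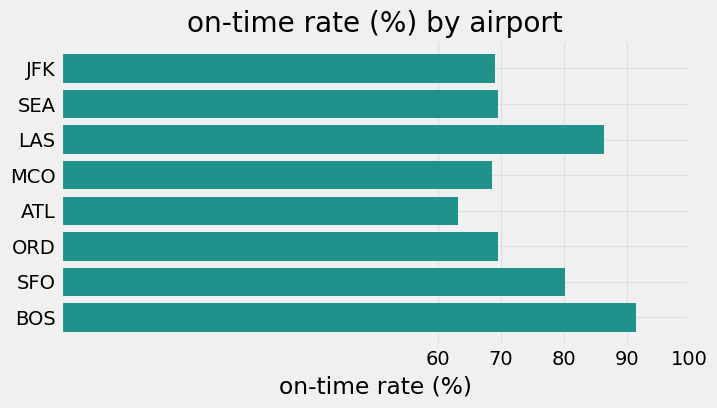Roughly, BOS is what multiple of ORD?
BOS ≈ 90, ORD ≈ 70; 90/70 ≈ 1.29.

≈ 1.29×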